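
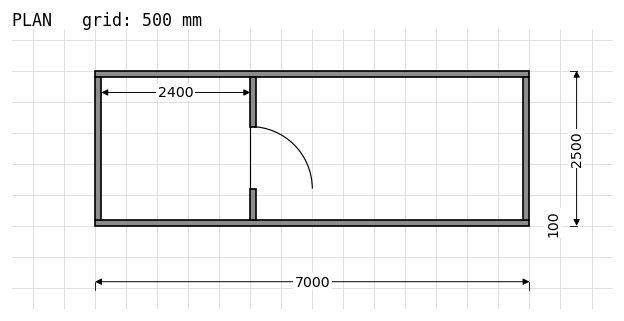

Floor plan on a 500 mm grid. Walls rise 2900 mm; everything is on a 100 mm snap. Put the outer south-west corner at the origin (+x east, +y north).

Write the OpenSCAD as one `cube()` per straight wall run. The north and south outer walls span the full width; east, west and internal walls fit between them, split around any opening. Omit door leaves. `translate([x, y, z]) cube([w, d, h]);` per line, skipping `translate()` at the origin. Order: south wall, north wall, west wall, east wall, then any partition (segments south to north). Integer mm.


cube([7000, 100, 2900]);
translate([0, 2400, 0]) cube([7000, 100, 2900]);
translate([0, 100, 0]) cube([100, 2300, 2900]);
translate([6900, 100, 0]) cube([100, 2300, 2900]);
translate([2500, 100, 0]) cube([100, 500, 2900]);
translate([2500, 1600, 0]) cube([100, 800, 2900]);


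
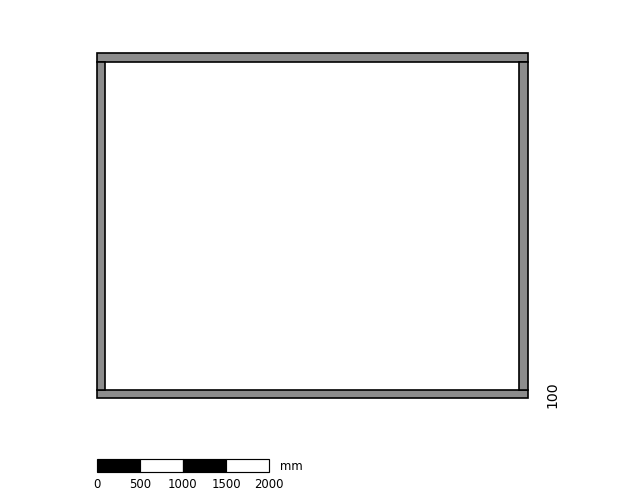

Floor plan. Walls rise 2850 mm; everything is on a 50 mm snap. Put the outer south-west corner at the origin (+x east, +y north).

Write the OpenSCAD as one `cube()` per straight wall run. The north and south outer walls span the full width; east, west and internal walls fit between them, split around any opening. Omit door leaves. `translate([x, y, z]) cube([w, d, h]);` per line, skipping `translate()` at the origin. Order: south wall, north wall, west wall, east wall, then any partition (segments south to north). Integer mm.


cube([5000, 100, 2850]);
translate([0, 3900, 0]) cube([5000, 100, 2850]);
translate([0, 100, 0]) cube([100, 3800, 2850]);
translate([4900, 100, 0]) cube([100, 3800, 2850]);


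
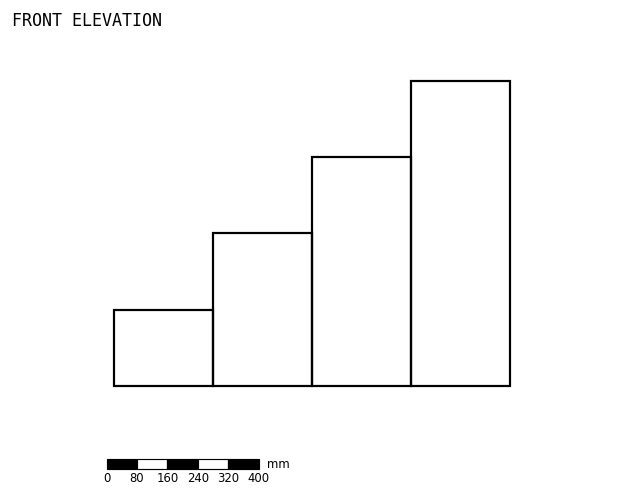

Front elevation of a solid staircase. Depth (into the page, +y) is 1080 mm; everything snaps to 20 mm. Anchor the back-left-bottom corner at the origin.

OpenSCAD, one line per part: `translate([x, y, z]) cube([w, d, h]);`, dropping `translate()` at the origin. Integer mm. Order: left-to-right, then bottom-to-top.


cube([260, 1080, 200]);
translate([260, 0, 0]) cube([260, 1080, 400]);
translate([520, 0, 0]) cube([260, 1080, 600]);
translate([780, 0, 0]) cube([260, 1080, 800]);


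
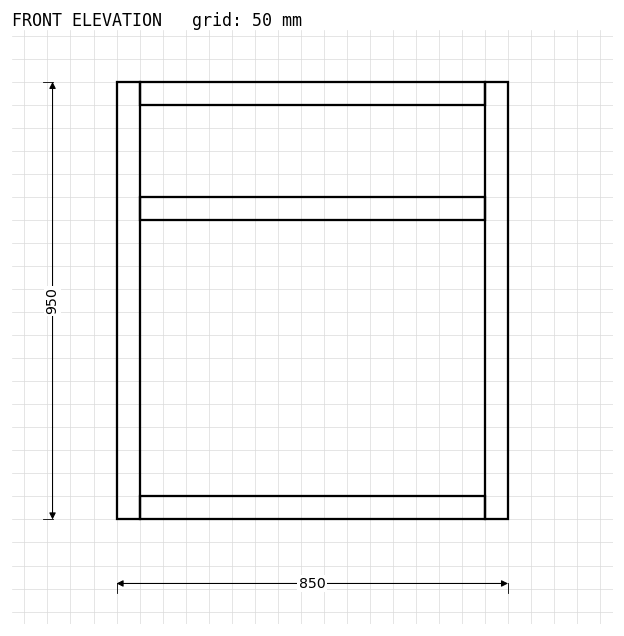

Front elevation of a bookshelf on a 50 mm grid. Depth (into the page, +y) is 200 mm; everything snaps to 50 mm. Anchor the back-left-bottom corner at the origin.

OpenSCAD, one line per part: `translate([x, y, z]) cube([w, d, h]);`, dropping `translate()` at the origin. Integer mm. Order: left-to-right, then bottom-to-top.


cube([50, 200, 950]);
translate([50, 0, 0]) cube([750, 200, 50]);
translate([50, 0, 650]) cube([750, 200, 50]);
translate([50, 0, 900]) cube([750, 200, 50]);
translate([800, 0, 0]) cube([50, 200, 950]);


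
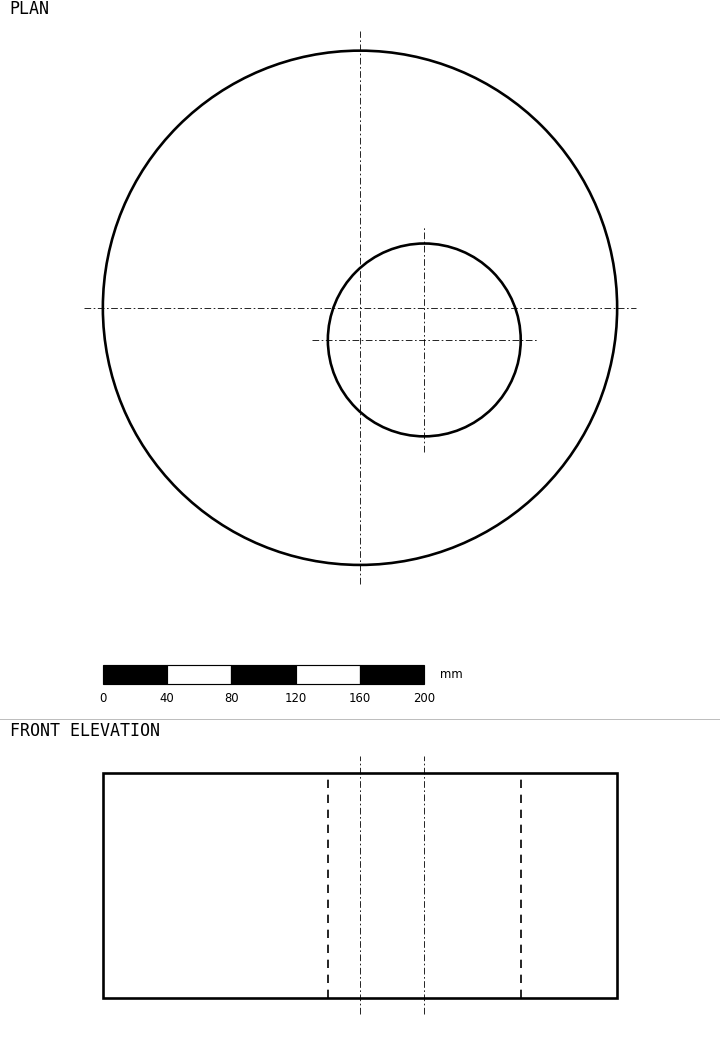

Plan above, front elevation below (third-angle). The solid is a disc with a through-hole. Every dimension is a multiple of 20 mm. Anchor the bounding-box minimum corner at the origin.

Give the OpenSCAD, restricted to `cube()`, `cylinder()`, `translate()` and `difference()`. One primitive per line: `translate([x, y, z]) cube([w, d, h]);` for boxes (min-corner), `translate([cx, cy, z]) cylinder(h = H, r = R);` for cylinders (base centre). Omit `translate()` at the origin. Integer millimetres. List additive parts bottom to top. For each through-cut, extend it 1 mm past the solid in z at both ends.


difference() {
  translate([160, 160, 0]) cylinder(h = 140, r = 160);
  translate([200, 140, -1]) cylinder(h = 142, r = 60);
}


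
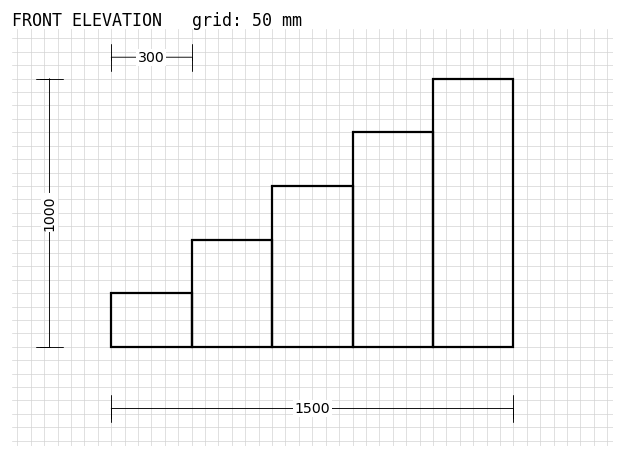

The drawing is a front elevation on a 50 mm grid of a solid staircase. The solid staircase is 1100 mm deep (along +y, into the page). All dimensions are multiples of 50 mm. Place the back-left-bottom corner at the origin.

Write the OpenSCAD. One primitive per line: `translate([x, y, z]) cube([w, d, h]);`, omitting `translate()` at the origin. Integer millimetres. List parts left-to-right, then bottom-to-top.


cube([300, 1100, 200]);
translate([300, 0, 0]) cube([300, 1100, 400]);
translate([600, 0, 0]) cube([300, 1100, 600]);
translate([900, 0, 0]) cube([300, 1100, 800]);
translate([1200, 0, 0]) cube([300, 1100, 1000]);


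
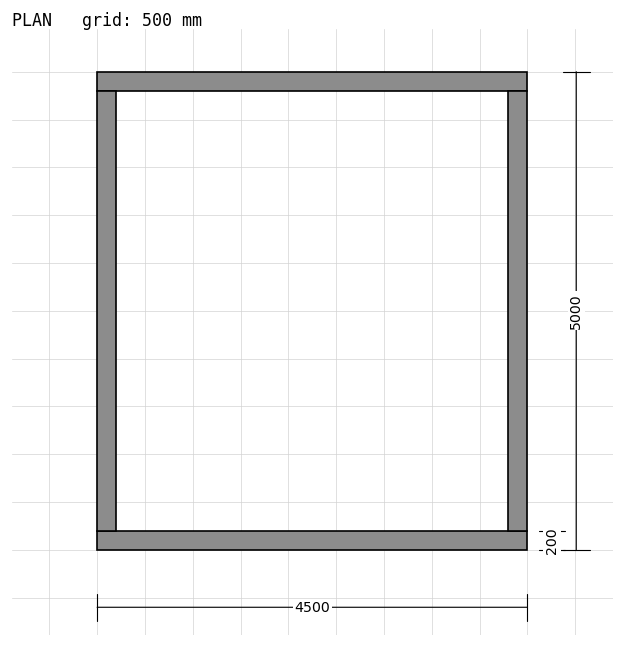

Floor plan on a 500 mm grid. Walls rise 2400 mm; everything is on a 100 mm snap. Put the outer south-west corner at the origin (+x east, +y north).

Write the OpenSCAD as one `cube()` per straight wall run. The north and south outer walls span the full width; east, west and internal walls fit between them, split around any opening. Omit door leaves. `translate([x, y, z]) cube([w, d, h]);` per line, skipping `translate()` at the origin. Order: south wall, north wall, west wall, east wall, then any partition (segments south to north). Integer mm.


cube([4500, 200, 2400]);
translate([0, 4800, 0]) cube([4500, 200, 2400]);
translate([0, 200, 0]) cube([200, 4600, 2400]);
translate([4300, 200, 0]) cube([200, 4600, 2400]);


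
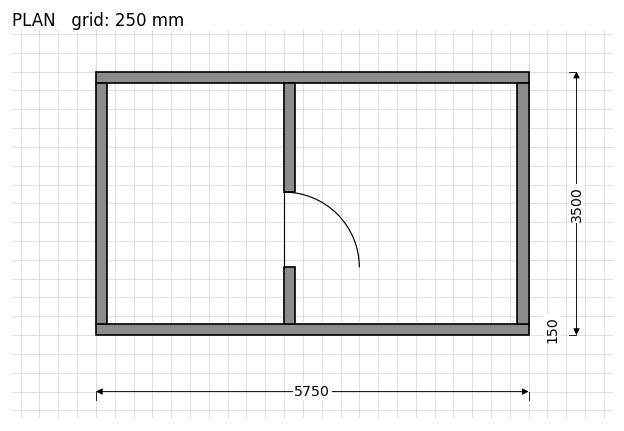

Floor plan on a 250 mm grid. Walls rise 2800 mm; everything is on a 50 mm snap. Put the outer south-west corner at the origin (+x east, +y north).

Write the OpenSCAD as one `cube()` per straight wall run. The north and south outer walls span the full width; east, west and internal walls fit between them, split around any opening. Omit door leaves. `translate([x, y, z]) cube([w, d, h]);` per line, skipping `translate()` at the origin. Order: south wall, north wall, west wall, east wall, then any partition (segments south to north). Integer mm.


cube([5750, 150, 2800]);
translate([0, 3350, 0]) cube([5750, 150, 2800]);
translate([0, 150, 0]) cube([150, 3200, 2800]);
translate([5600, 150, 0]) cube([150, 3200, 2800]);
translate([2500, 150, 0]) cube([150, 750, 2800]);
translate([2500, 1900, 0]) cube([150, 1450, 2800]);


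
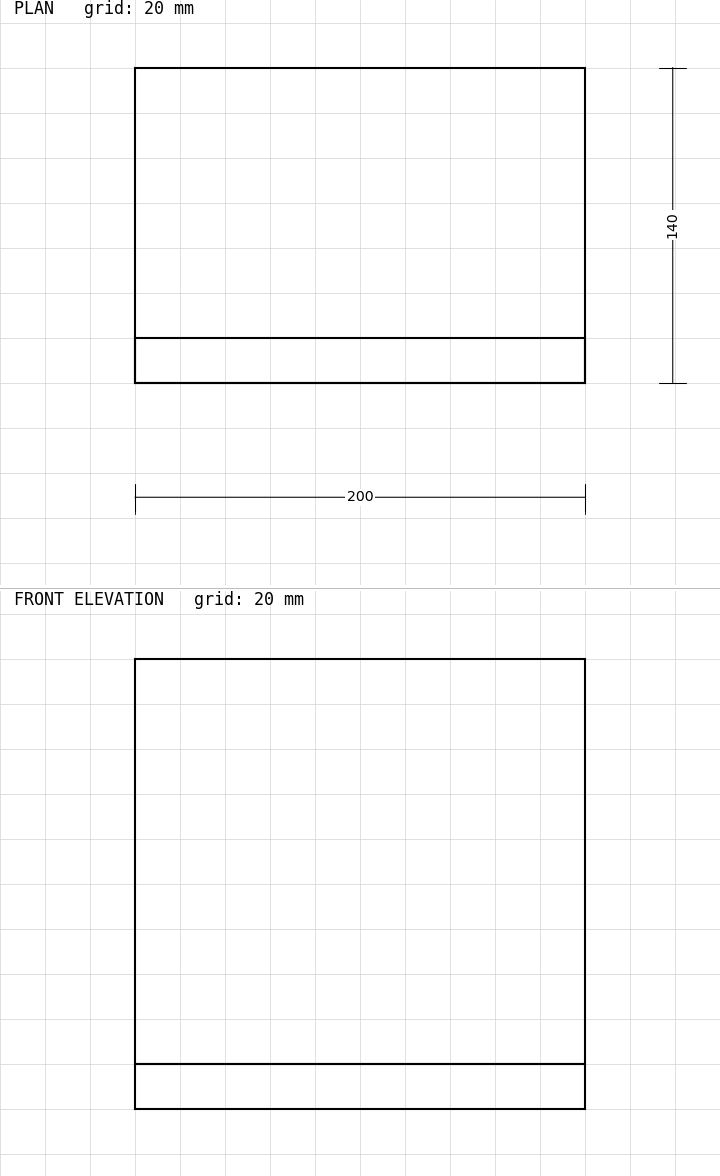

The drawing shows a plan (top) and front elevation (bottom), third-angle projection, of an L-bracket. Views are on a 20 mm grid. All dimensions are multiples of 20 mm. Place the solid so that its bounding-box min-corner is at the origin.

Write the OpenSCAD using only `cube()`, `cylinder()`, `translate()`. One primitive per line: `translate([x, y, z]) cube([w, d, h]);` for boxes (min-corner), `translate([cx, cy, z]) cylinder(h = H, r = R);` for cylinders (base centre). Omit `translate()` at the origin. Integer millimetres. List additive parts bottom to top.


cube([200, 140, 20]);
translate([0, 0, 20]) cube([200, 20, 180]);


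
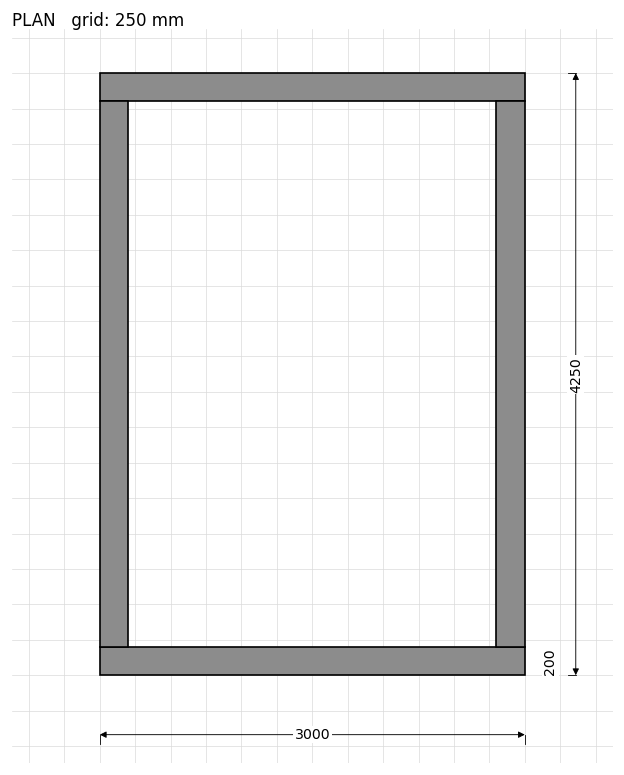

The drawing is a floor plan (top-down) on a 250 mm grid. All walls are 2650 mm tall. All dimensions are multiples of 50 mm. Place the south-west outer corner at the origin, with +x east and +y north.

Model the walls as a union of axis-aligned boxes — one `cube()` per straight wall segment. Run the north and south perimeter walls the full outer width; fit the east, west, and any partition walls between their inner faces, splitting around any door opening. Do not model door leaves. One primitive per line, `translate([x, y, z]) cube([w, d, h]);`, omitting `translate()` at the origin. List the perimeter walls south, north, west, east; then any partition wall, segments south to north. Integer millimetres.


cube([3000, 200, 2650]);
translate([0, 4050, 0]) cube([3000, 200, 2650]);
translate([0, 200, 0]) cube([200, 3850, 2650]);
translate([2800, 200, 0]) cube([200, 3850, 2650]);


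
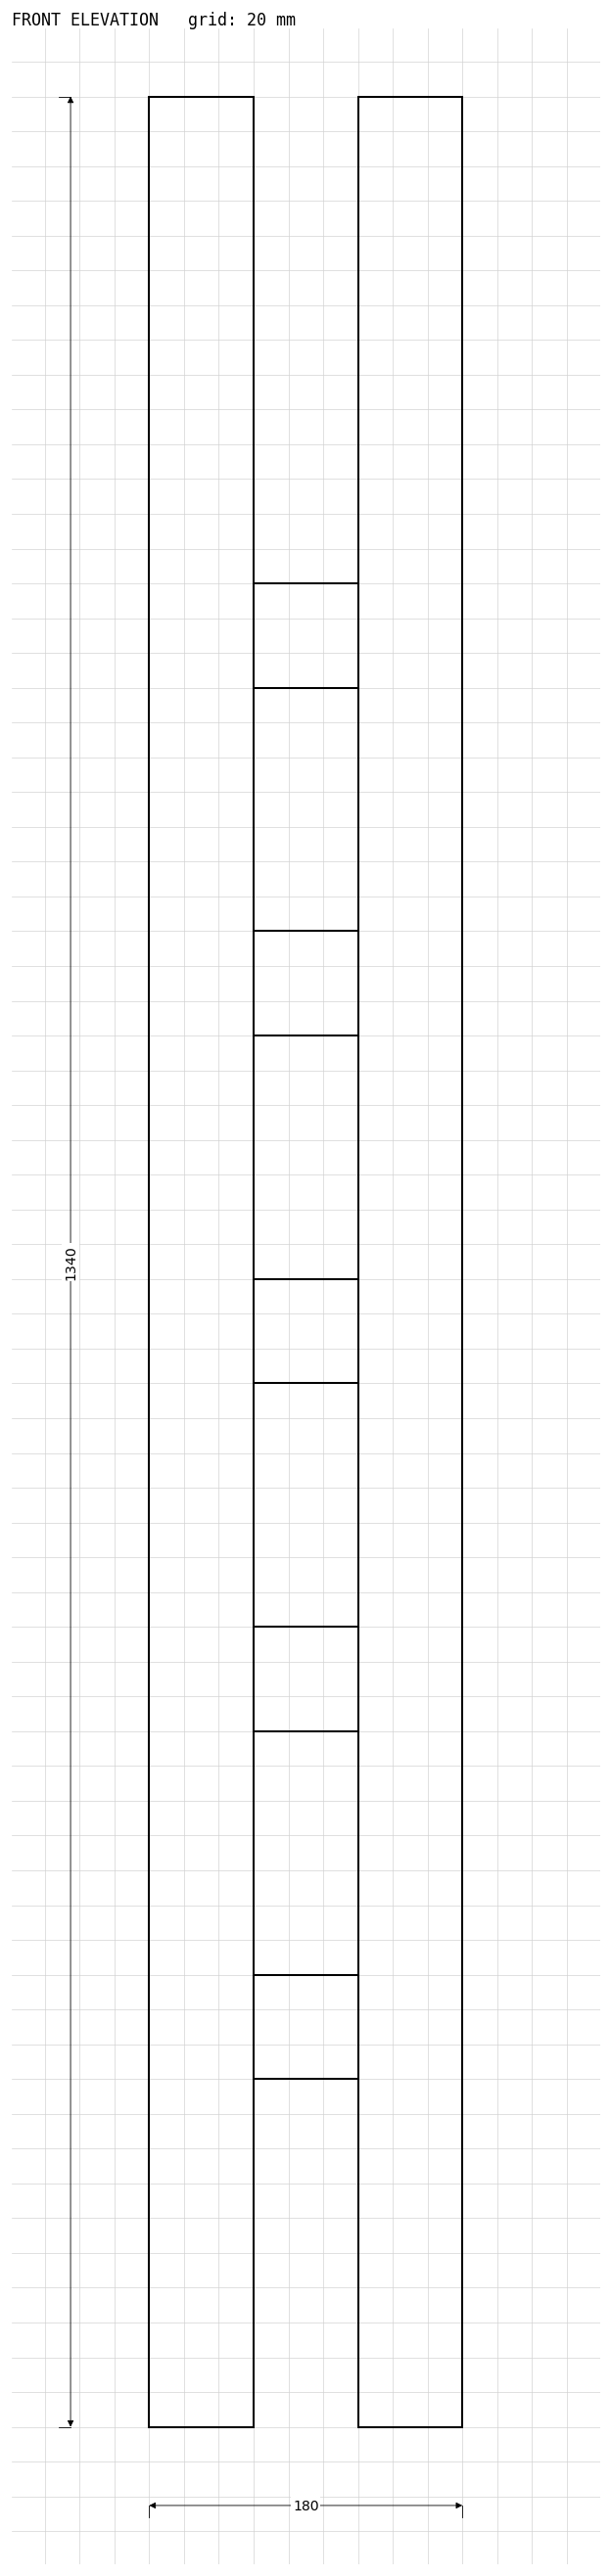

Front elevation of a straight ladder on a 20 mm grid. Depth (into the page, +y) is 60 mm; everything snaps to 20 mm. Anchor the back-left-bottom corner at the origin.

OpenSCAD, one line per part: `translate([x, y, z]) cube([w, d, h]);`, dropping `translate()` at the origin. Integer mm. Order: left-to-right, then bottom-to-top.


cube([60, 60, 1340]);
translate([60, 0, 200]) cube([60, 60, 60]);
translate([60, 0, 400]) cube([60, 60, 60]);
translate([60, 0, 600]) cube([60, 60, 60]);
translate([60, 0, 800]) cube([60, 60, 60]);
translate([60, 0, 1000]) cube([60, 60, 60]);
translate([120, 0, 0]) cube([60, 60, 1340]);


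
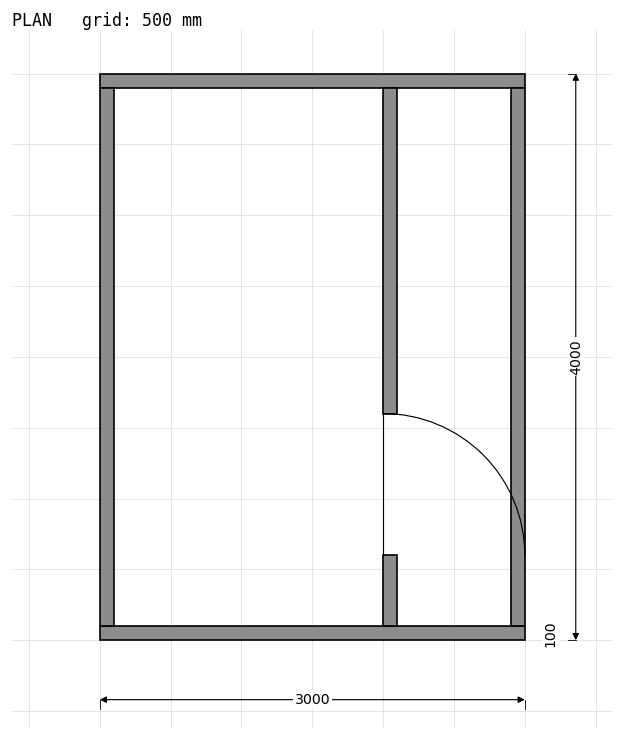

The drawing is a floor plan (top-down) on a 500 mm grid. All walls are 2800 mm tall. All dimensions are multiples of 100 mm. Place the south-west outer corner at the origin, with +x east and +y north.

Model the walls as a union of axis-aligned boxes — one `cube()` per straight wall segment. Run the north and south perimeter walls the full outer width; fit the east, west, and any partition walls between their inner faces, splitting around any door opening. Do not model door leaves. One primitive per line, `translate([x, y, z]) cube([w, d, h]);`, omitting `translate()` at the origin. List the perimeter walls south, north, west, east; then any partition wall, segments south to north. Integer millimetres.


cube([3000, 100, 2800]);
translate([0, 3900, 0]) cube([3000, 100, 2800]);
translate([0, 100, 0]) cube([100, 3800, 2800]);
translate([2900, 100, 0]) cube([100, 3800, 2800]);
translate([2000, 100, 0]) cube([100, 500, 2800]);
translate([2000, 1600, 0]) cube([100, 2300, 2800]);


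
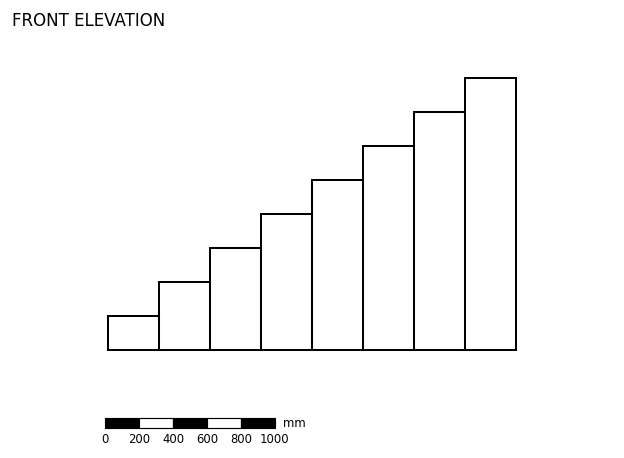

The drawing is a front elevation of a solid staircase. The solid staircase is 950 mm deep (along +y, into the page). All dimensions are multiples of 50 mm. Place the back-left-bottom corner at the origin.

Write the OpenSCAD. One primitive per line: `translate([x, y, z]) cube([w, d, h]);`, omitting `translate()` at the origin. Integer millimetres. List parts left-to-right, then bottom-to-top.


cube([300, 950, 200]);
translate([300, 0, 0]) cube([300, 950, 400]);
translate([600, 0, 0]) cube([300, 950, 600]);
translate([900, 0, 0]) cube([300, 950, 800]);
translate([1200, 0, 0]) cube([300, 950, 1000]);
translate([1500, 0, 0]) cube([300, 950, 1200]);
translate([1800, 0, 0]) cube([300, 950, 1400]);
translate([2100, 0, 0]) cube([300, 950, 1600]);


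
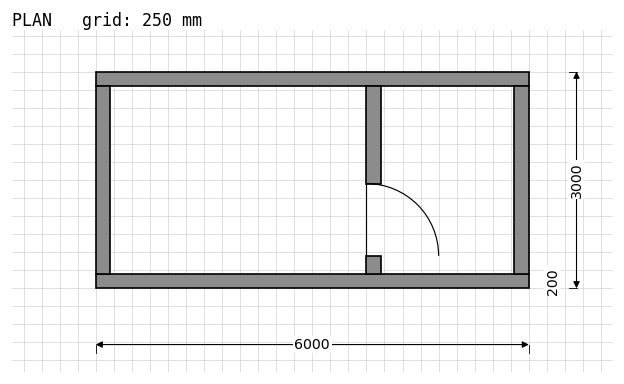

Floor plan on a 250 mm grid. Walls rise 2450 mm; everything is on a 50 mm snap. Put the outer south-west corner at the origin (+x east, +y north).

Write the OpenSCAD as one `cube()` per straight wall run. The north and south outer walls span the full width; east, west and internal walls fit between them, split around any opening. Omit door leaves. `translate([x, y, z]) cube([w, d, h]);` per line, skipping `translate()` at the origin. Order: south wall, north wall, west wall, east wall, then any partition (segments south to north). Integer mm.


cube([6000, 200, 2450]);
translate([0, 2800, 0]) cube([6000, 200, 2450]);
translate([0, 200, 0]) cube([200, 2600, 2450]);
translate([5800, 200, 0]) cube([200, 2600, 2450]);
translate([3750, 200, 0]) cube([200, 250, 2450]);
translate([3750, 1450, 0]) cube([200, 1350, 2450]);


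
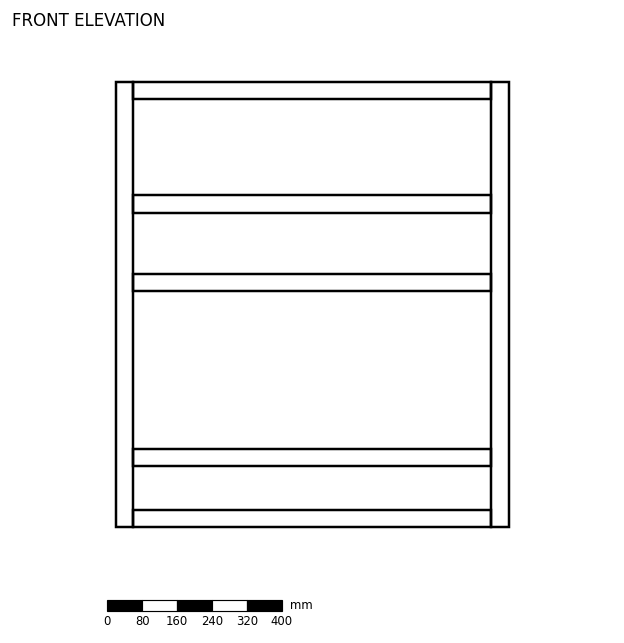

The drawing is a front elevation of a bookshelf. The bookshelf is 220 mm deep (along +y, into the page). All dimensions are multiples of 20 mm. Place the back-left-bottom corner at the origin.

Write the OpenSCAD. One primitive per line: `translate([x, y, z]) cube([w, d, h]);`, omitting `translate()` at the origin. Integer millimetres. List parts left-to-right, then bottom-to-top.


cube([40, 220, 1020]);
translate([40, 0, 0]) cube([820, 220, 40]);
translate([40, 0, 140]) cube([820, 220, 40]);
translate([40, 0, 540]) cube([820, 220, 40]);
translate([40, 0, 720]) cube([820, 220, 40]);
translate([40, 0, 980]) cube([820, 220, 40]);
translate([860, 0, 0]) cube([40, 220, 1020]);


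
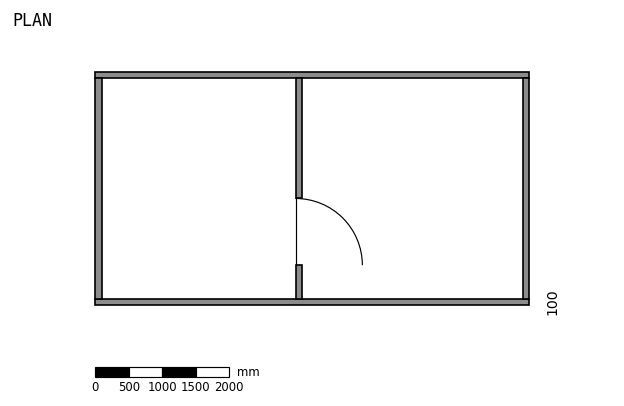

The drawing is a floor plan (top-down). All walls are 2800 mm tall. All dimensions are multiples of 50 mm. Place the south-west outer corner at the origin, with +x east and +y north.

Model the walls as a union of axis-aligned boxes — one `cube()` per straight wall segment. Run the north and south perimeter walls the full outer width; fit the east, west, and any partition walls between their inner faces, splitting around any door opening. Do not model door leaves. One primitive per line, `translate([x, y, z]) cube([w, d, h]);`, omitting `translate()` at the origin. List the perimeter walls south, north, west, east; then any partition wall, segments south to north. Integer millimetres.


cube([6500, 100, 2800]);
translate([0, 3400, 0]) cube([6500, 100, 2800]);
translate([0, 100, 0]) cube([100, 3300, 2800]);
translate([6400, 100, 0]) cube([100, 3300, 2800]);
translate([3000, 100, 0]) cube([100, 500, 2800]);
translate([3000, 1600, 0]) cube([100, 1800, 2800]);


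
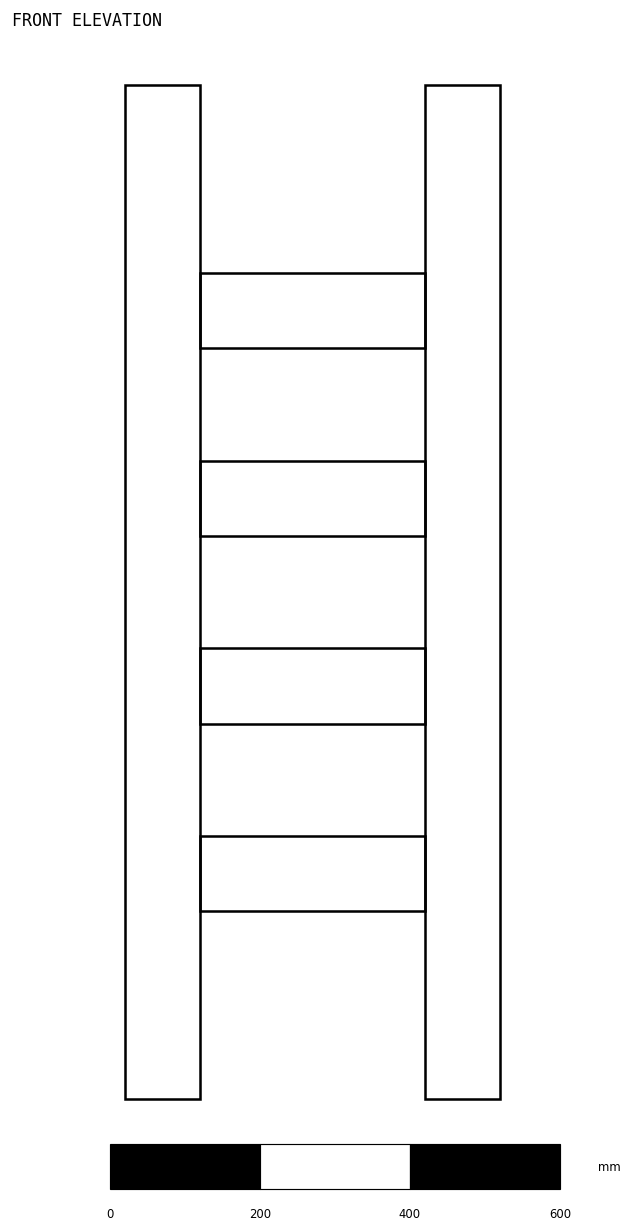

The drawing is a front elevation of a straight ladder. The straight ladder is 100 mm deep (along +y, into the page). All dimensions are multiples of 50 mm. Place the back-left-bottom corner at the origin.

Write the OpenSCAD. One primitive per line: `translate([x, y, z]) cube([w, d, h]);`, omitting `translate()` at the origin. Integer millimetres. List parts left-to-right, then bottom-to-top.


cube([100, 100, 1350]);
translate([100, 0, 250]) cube([300, 100, 100]);
translate([100, 0, 500]) cube([300, 100, 100]);
translate([100, 0, 750]) cube([300, 100, 100]);
translate([100, 0, 1000]) cube([300, 100, 100]);
translate([400, 0, 0]) cube([100, 100, 1350]);


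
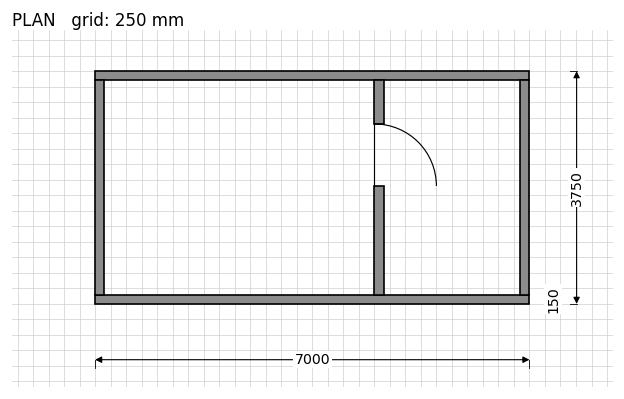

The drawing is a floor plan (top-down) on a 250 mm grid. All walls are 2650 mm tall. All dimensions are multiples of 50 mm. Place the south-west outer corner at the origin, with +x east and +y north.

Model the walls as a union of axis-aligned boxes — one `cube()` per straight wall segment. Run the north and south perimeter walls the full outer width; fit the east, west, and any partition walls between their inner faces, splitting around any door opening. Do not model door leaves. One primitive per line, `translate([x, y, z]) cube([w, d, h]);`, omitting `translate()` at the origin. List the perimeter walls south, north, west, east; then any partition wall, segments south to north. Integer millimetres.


cube([7000, 150, 2650]);
translate([0, 3600, 0]) cube([7000, 150, 2650]);
translate([0, 150, 0]) cube([150, 3450, 2650]);
translate([6850, 150, 0]) cube([150, 3450, 2650]);
translate([4500, 150, 0]) cube([150, 1750, 2650]);
translate([4500, 2900, 0]) cube([150, 700, 2650]);


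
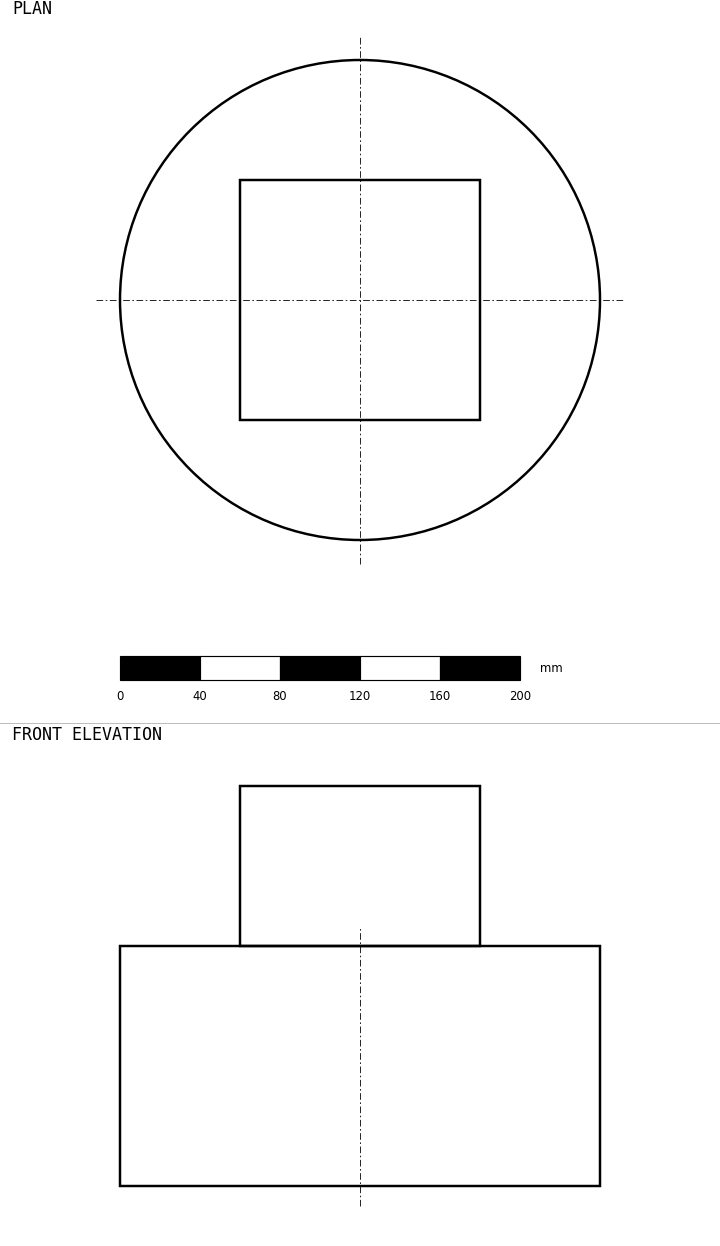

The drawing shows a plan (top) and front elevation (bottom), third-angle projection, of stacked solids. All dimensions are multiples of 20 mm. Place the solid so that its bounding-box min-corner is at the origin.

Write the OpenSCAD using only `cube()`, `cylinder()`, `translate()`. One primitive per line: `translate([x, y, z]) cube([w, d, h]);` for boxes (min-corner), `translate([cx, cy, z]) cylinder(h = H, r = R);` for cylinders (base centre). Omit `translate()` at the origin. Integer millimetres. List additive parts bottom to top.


translate([120, 120, 0]) cylinder(h = 120, r = 120);
translate([60, 60, 120]) cube([120, 120, 80]);


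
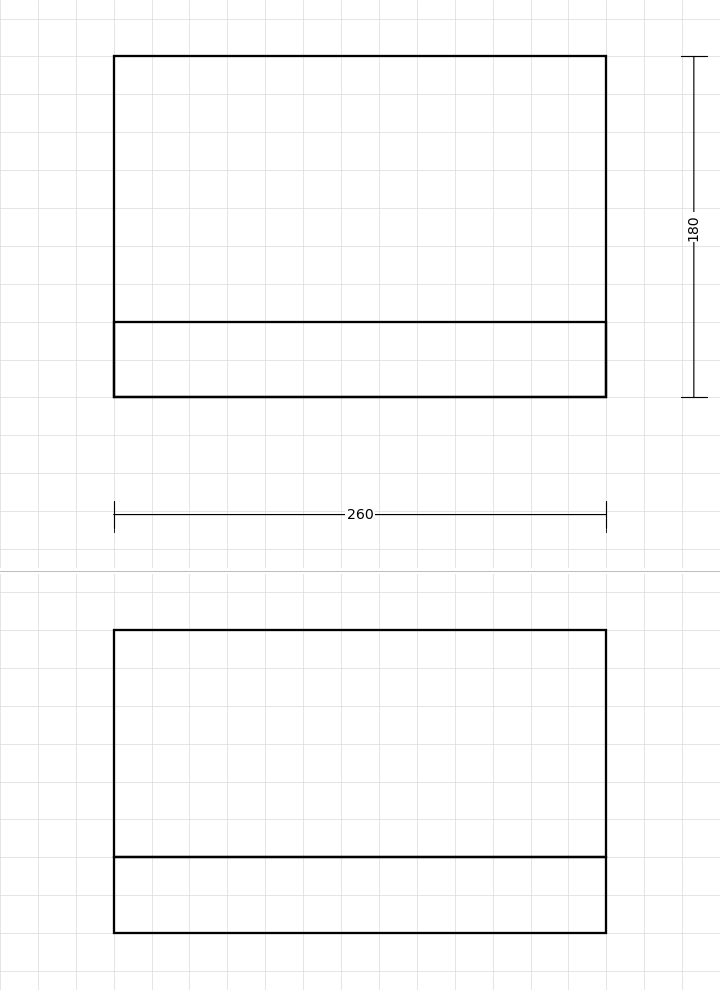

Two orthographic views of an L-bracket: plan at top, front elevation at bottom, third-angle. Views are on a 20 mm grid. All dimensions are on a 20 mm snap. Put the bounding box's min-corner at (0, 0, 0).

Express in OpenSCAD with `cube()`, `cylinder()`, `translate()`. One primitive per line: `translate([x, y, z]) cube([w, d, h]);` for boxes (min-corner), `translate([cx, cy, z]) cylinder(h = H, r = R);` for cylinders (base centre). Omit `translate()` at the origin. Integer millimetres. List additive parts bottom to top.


cube([260, 180, 40]);
translate([0, 0, 40]) cube([260, 40, 120]);


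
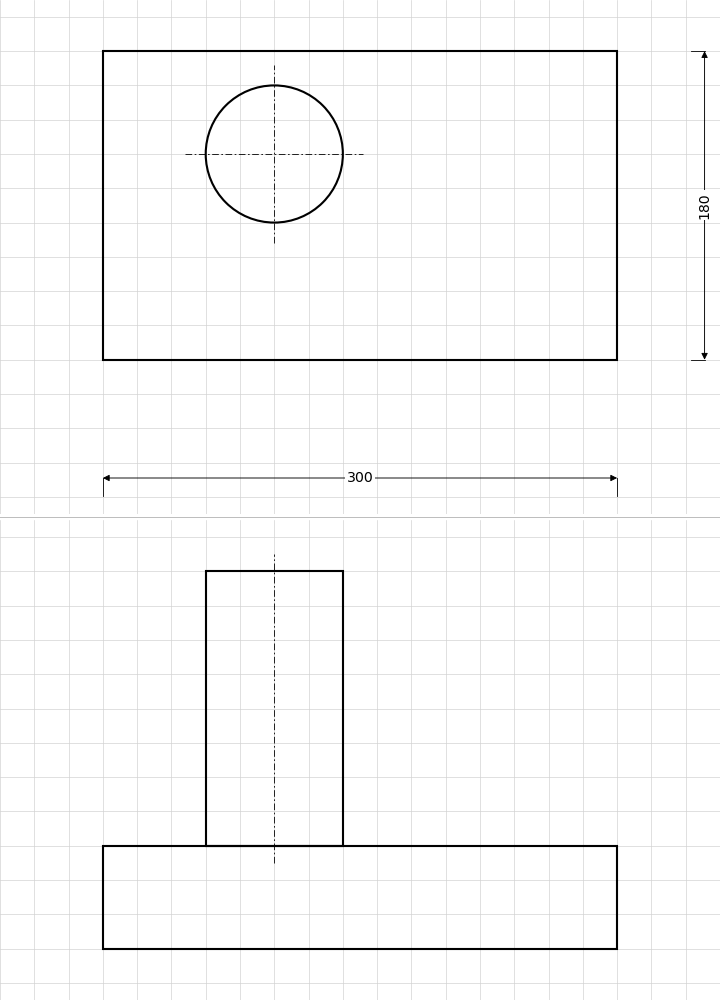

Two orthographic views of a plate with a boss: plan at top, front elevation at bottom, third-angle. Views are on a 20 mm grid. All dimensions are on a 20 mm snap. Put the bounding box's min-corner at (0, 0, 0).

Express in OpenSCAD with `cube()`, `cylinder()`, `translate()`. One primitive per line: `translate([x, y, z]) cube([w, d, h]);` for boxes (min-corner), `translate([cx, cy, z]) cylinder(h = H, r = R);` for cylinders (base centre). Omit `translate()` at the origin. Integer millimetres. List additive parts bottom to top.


cube([300, 180, 60]);
translate([100, 120, 60]) cylinder(h = 160, r = 40);


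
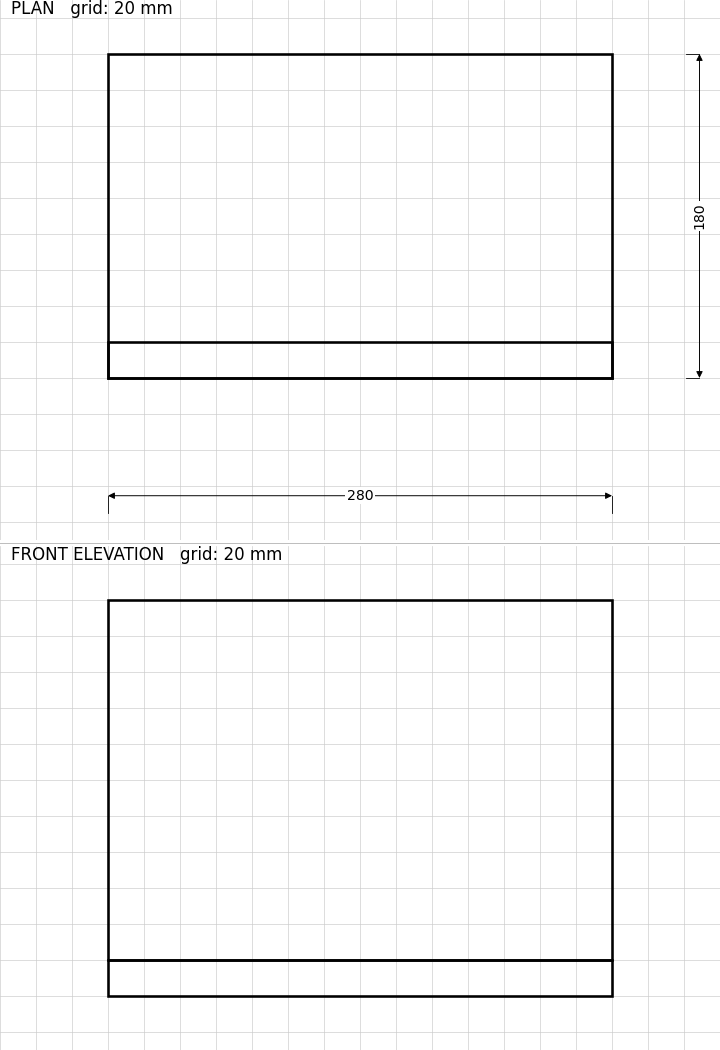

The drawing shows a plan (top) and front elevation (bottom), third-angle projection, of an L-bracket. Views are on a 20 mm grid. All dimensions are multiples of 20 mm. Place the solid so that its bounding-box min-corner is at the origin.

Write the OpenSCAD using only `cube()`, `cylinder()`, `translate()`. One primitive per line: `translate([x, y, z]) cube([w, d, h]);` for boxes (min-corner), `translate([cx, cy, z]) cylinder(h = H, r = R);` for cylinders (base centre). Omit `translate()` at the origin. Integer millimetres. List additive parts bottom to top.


cube([280, 180, 20]);
translate([0, 0, 20]) cube([280, 20, 200]);


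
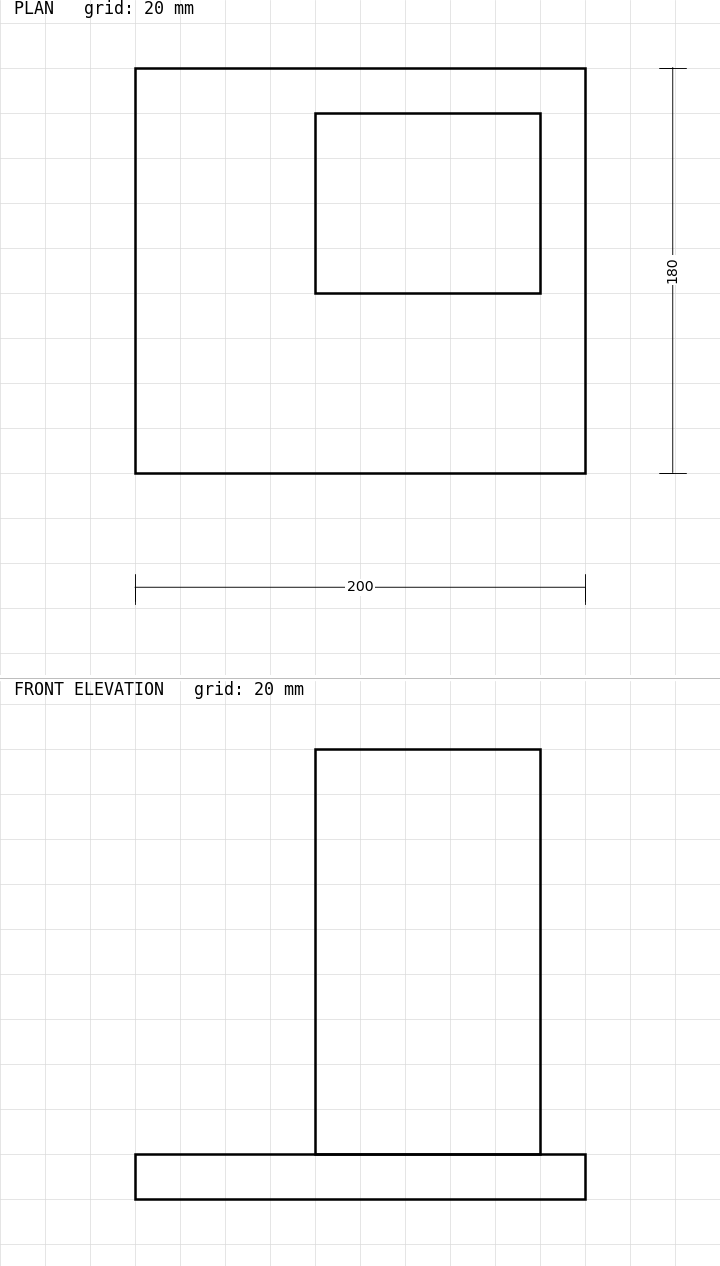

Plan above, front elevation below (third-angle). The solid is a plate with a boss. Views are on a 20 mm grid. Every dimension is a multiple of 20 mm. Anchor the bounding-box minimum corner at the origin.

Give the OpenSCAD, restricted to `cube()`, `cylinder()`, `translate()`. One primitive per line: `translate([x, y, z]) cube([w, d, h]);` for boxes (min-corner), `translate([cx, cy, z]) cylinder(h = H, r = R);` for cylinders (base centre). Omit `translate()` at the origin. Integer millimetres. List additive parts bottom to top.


cube([200, 180, 20]);
translate([80, 80, 20]) cube([100, 80, 180]);


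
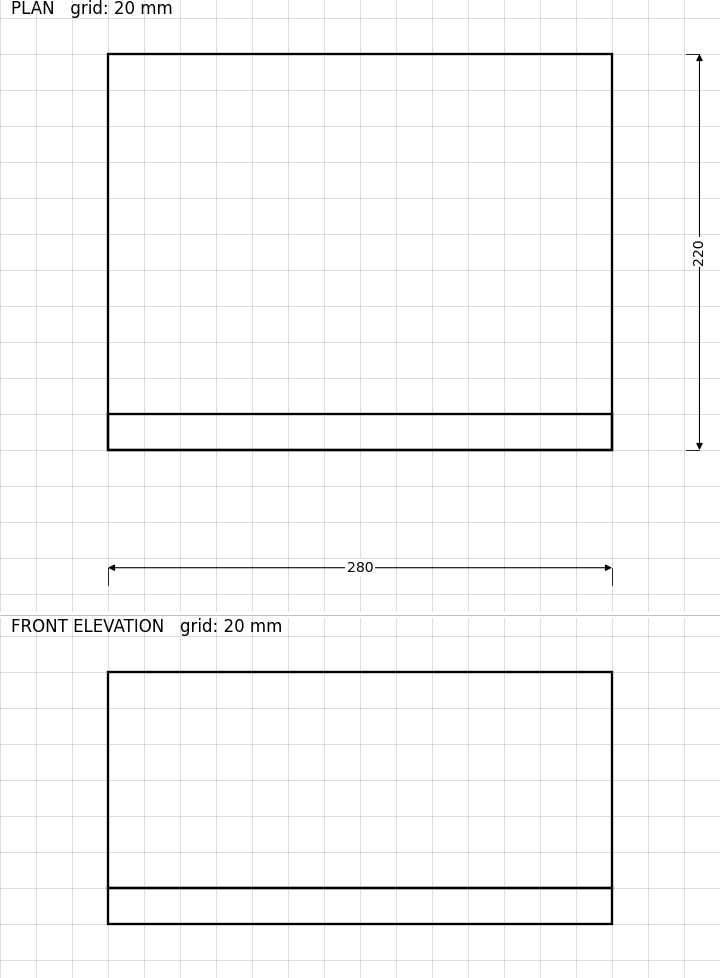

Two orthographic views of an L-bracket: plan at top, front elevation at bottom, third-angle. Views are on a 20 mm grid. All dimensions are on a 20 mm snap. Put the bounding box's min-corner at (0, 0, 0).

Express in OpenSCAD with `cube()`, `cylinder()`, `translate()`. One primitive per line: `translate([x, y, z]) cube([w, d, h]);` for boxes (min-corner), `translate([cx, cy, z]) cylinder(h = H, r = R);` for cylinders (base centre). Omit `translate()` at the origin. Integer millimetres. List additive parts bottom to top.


cube([280, 220, 20]);
translate([0, 0, 20]) cube([280, 20, 120]);


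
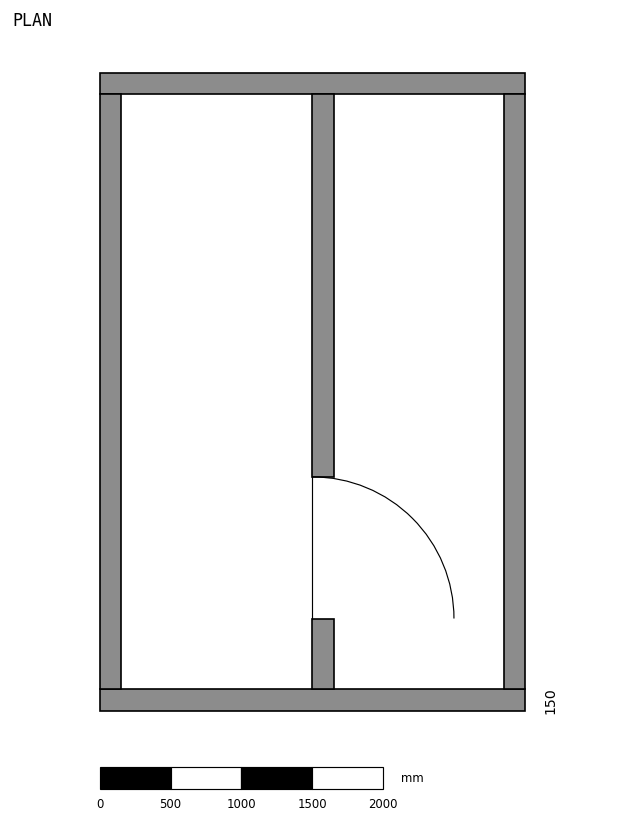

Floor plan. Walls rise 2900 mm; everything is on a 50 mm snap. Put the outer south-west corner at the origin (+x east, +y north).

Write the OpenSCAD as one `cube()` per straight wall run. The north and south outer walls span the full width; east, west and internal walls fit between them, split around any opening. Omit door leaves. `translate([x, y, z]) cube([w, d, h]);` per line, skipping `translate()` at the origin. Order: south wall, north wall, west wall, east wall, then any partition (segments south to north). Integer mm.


cube([3000, 150, 2900]);
translate([0, 4350, 0]) cube([3000, 150, 2900]);
translate([0, 150, 0]) cube([150, 4200, 2900]);
translate([2850, 150, 0]) cube([150, 4200, 2900]);
translate([1500, 150, 0]) cube([150, 500, 2900]);
translate([1500, 1650, 0]) cube([150, 2700, 2900]);


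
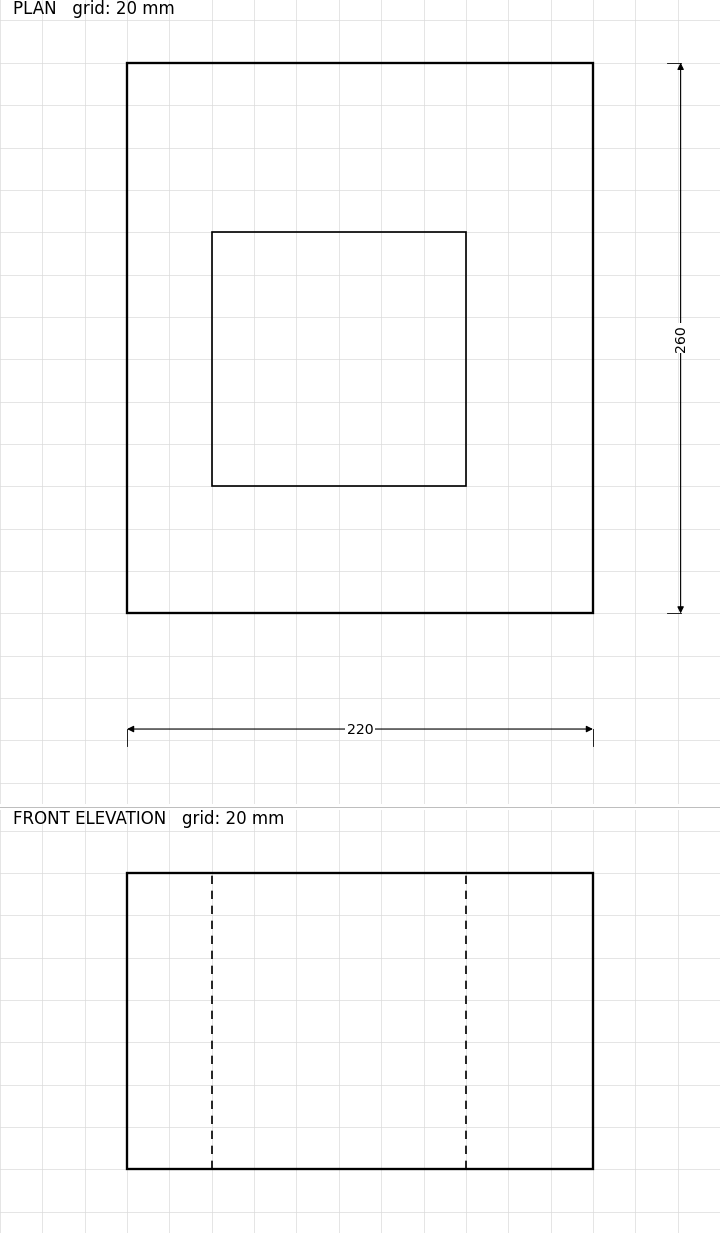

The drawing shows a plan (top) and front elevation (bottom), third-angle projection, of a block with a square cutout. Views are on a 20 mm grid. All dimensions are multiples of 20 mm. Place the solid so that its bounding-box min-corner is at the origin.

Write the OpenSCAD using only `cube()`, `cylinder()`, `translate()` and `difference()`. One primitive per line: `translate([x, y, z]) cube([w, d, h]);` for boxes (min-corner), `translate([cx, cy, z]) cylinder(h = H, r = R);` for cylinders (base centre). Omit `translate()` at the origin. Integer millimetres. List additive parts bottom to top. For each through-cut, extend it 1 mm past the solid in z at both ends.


difference() {
  cube([220, 260, 140]);
  translate([40, 60, -1]) cube([120, 120, 142]);
}


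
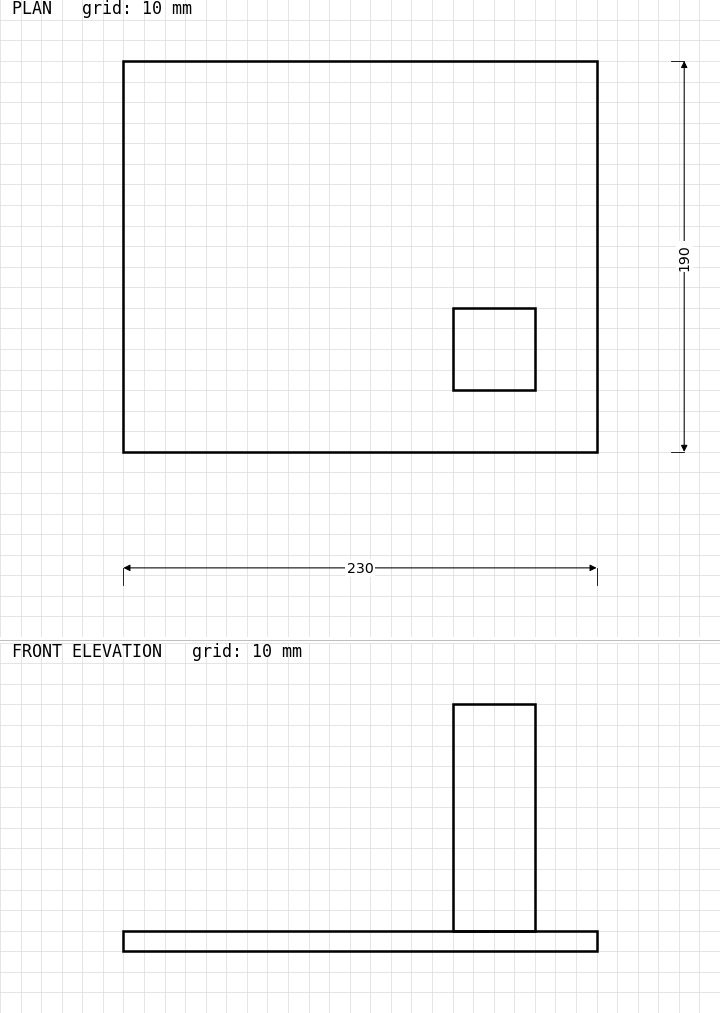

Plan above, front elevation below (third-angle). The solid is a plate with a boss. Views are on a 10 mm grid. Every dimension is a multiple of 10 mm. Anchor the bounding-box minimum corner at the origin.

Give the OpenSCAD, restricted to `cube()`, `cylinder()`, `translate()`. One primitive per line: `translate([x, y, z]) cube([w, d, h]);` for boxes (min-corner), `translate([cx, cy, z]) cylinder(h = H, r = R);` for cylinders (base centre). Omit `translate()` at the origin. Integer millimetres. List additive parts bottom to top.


cube([230, 190, 10]);
translate([160, 30, 10]) cube([40, 40, 110]);


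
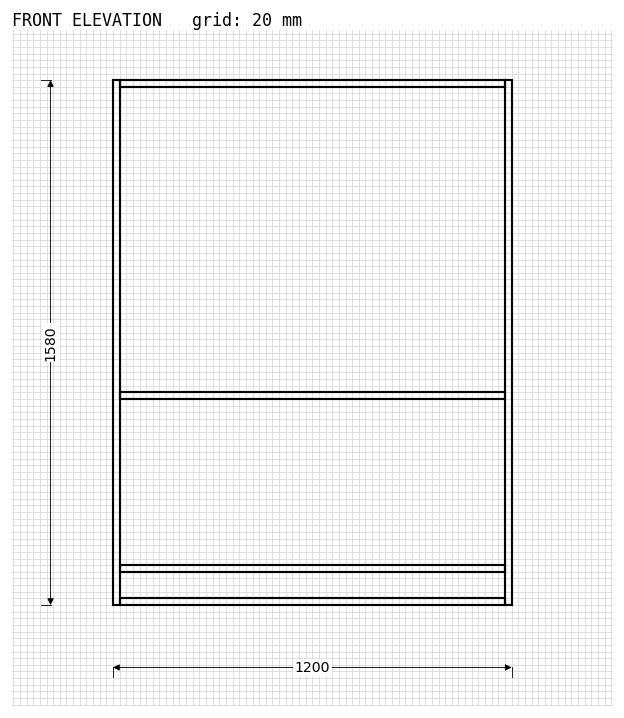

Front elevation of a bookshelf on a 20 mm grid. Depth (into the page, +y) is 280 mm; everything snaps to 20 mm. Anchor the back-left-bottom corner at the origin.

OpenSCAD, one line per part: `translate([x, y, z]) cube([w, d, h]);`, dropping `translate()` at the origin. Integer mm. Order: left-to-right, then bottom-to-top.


cube([20, 280, 1580]);
translate([20, 0, 0]) cube([1160, 280, 20]);
translate([20, 0, 100]) cube([1160, 280, 20]);
translate([20, 0, 620]) cube([1160, 280, 20]);
translate([20, 0, 1560]) cube([1160, 280, 20]);
translate([1180, 0, 0]) cube([20, 280, 1580]);


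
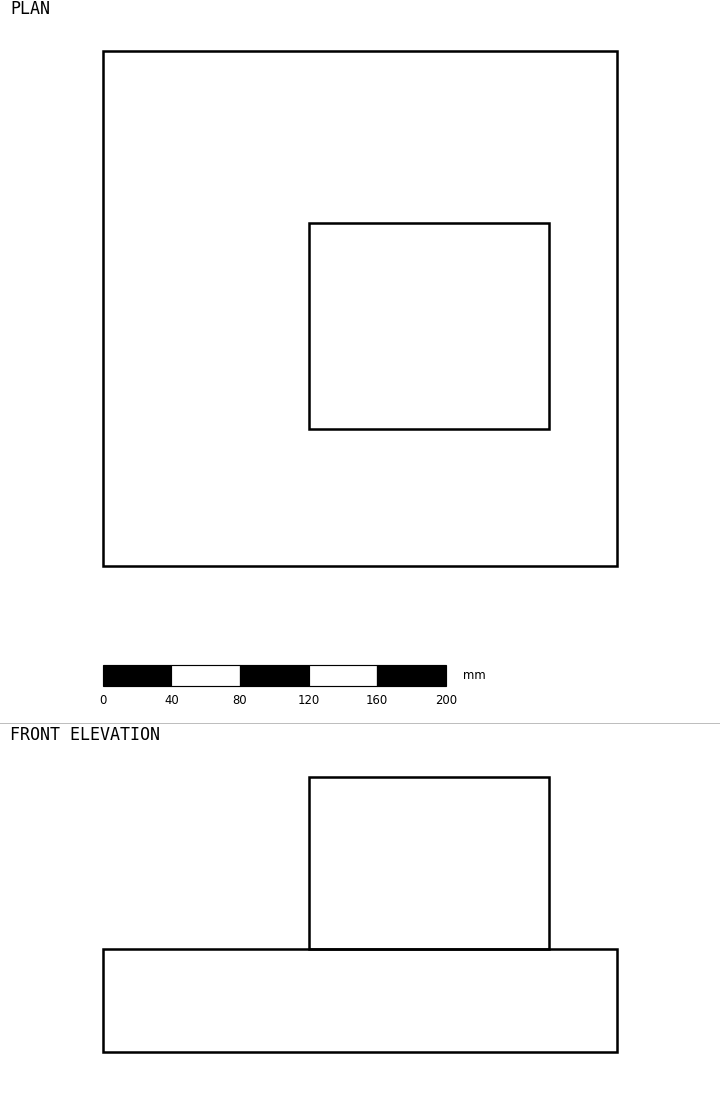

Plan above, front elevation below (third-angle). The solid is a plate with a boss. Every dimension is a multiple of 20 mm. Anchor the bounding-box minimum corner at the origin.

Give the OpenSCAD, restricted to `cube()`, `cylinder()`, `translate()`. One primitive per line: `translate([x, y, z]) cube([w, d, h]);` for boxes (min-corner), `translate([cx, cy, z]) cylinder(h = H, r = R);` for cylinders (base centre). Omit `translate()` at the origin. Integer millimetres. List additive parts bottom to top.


cube([300, 300, 60]);
translate([120, 80, 60]) cube([140, 120, 100]);


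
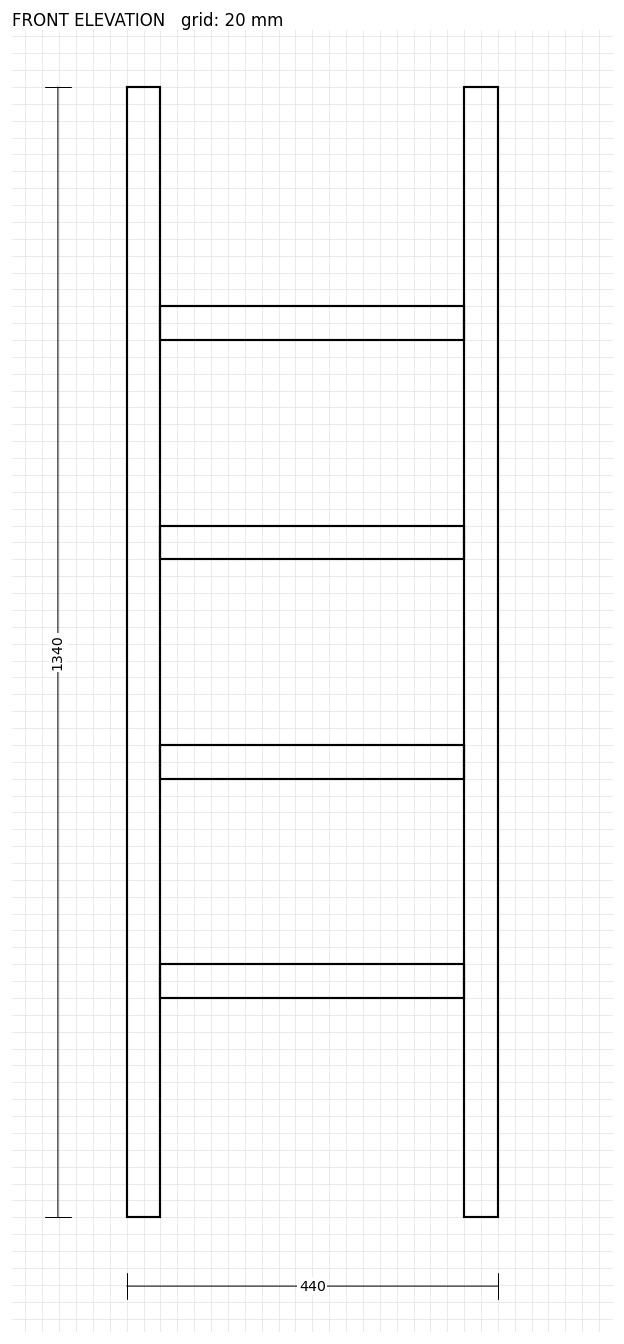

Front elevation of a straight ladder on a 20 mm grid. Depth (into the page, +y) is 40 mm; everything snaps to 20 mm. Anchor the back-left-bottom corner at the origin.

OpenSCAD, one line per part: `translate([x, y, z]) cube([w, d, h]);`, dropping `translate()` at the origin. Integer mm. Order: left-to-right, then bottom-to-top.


cube([40, 40, 1340]);
translate([40, 0, 260]) cube([360, 40, 40]);
translate([40, 0, 520]) cube([360, 40, 40]);
translate([40, 0, 780]) cube([360, 40, 40]);
translate([40, 0, 1040]) cube([360, 40, 40]);
translate([400, 0, 0]) cube([40, 40, 1340]);


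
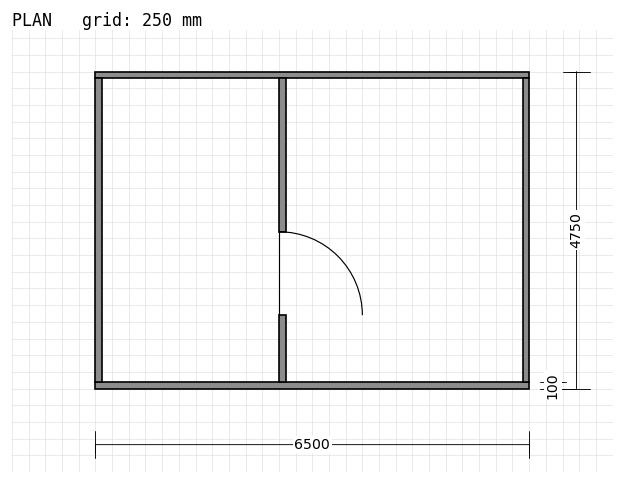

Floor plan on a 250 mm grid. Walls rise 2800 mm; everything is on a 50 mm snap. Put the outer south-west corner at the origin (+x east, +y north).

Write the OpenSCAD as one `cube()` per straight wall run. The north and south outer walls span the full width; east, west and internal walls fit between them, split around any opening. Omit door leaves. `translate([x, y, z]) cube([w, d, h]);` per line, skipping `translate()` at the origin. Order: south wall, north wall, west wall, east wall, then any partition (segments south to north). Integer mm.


cube([6500, 100, 2800]);
translate([0, 4650, 0]) cube([6500, 100, 2800]);
translate([0, 100, 0]) cube([100, 4550, 2800]);
translate([6400, 100, 0]) cube([100, 4550, 2800]);
translate([2750, 100, 0]) cube([100, 1000, 2800]);
translate([2750, 2350, 0]) cube([100, 2300, 2800]);


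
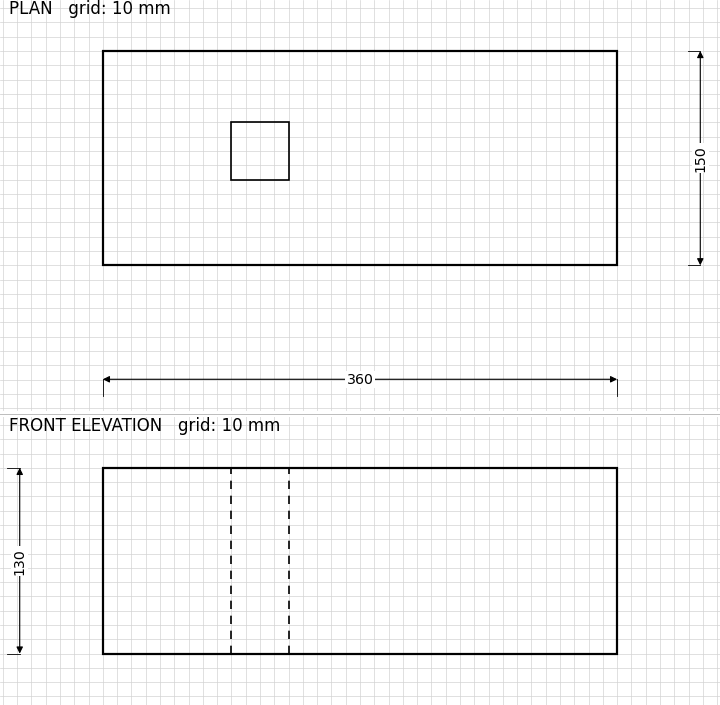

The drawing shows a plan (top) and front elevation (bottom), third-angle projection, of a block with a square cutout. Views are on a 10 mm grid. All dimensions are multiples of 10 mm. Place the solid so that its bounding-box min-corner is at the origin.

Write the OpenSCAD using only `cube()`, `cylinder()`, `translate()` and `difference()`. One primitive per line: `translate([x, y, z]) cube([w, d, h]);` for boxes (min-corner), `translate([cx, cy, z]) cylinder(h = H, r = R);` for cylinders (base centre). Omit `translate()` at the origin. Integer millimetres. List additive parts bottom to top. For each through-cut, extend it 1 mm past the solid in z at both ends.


difference() {
  cube([360, 150, 130]);
  translate([90, 60, -1]) cube([40, 40, 132]);
}


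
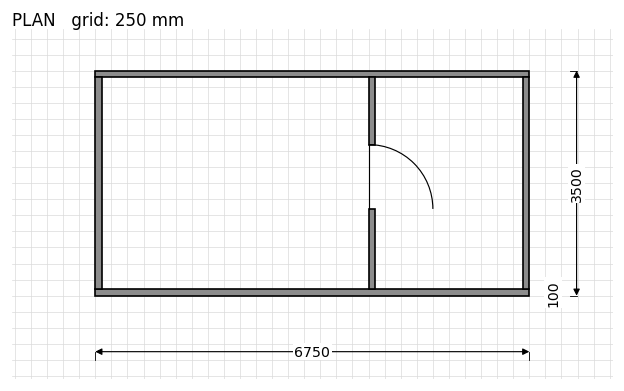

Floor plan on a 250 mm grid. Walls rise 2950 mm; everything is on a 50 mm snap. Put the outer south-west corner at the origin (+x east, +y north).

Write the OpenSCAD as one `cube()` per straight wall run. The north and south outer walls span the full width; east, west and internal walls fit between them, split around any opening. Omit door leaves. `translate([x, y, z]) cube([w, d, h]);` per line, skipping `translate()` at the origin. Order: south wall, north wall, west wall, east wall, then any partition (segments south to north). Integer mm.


cube([6750, 100, 2950]);
translate([0, 3400, 0]) cube([6750, 100, 2950]);
translate([0, 100, 0]) cube([100, 3300, 2950]);
translate([6650, 100, 0]) cube([100, 3300, 2950]);
translate([4250, 100, 0]) cube([100, 1250, 2950]);
translate([4250, 2350, 0]) cube([100, 1050, 2950]);


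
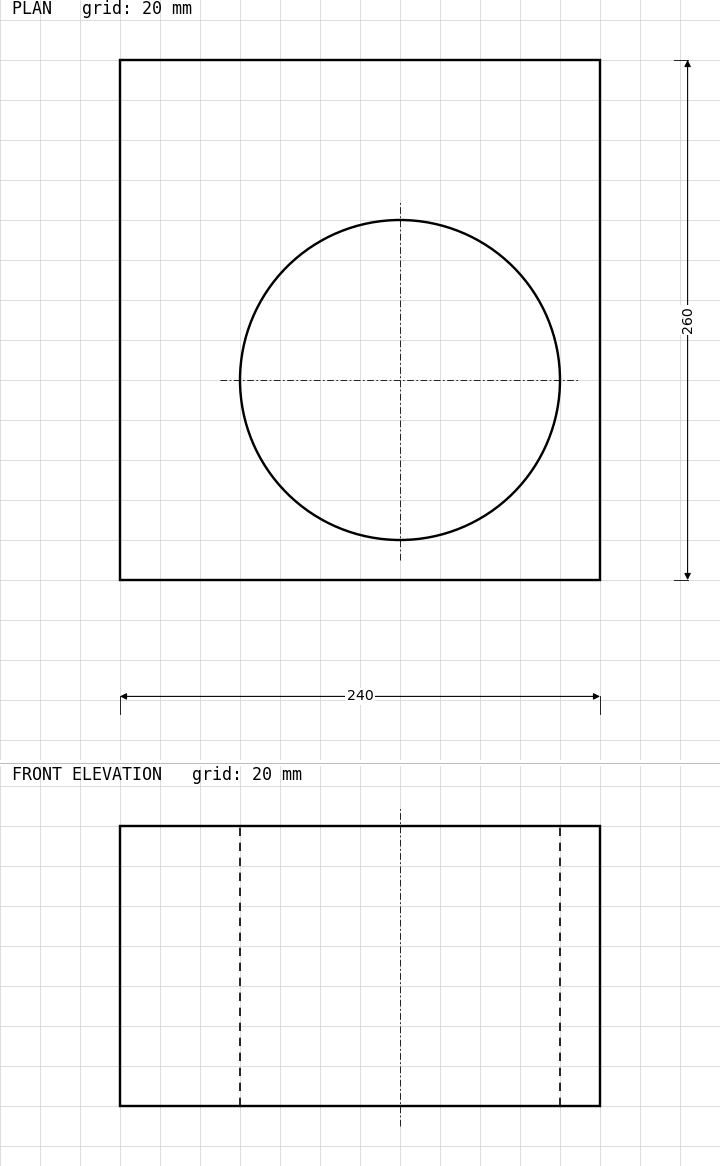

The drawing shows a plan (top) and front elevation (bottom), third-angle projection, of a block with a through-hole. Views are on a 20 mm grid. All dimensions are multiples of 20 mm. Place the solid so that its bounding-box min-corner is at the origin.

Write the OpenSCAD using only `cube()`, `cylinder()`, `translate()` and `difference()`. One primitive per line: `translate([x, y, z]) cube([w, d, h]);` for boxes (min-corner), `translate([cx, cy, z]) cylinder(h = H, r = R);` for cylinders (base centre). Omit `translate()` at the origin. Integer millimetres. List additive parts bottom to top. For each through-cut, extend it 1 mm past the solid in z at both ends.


difference() {
  cube([240, 260, 140]);
  translate([140, 100, -1]) cylinder(h = 142, r = 80);
}


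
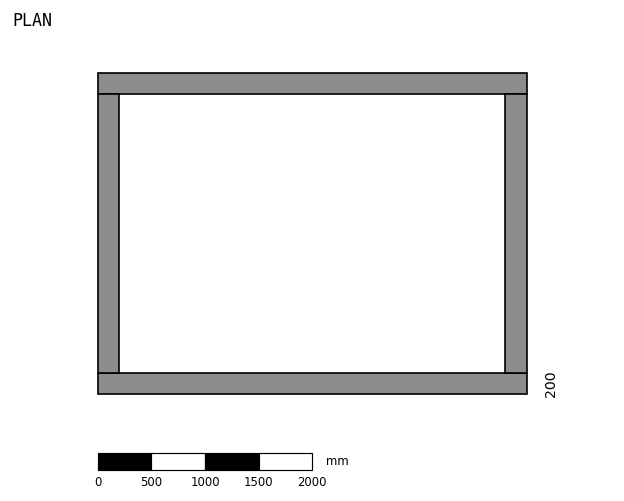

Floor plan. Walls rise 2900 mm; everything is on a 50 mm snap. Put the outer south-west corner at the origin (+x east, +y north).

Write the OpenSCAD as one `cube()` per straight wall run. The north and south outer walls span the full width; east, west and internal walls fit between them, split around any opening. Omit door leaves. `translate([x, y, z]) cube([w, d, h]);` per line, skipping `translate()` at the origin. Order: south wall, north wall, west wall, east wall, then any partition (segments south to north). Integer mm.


cube([4000, 200, 2900]);
translate([0, 2800, 0]) cube([4000, 200, 2900]);
translate([0, 200, 0]) cube([200, 2600, 2900]);
translate([3800, 200, 0]) cube([200, 2600, 2900]);


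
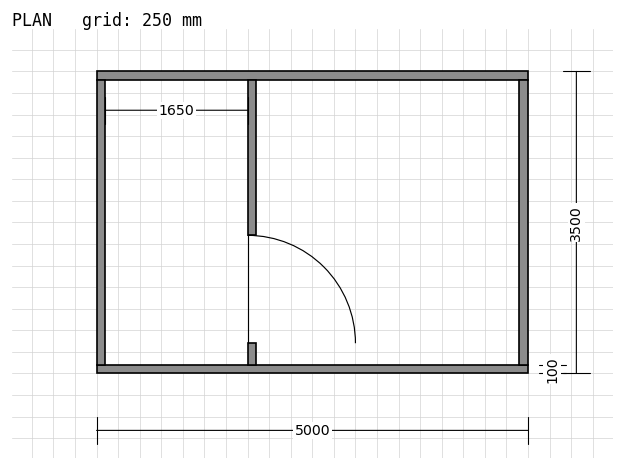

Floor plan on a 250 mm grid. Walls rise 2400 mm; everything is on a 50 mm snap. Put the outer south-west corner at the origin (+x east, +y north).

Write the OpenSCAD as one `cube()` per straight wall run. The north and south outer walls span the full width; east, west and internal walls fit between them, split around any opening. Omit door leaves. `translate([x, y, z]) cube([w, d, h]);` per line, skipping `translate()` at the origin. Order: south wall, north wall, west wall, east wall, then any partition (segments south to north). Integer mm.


cube([5000, 100, 2400]);
translate([0, 3400, 0]) cube([5000, 100, 2400]);
translate([0, 100, 0]) cube([100, 3300, 2400]);
translate([4900, 100, 0]) cube([100, 3300, 2400]);
translate([1750, 100, 0]) cube([100, 250, 2400]);
translate([1750, 1600, 0]) cube([100, 1800, 2400]);


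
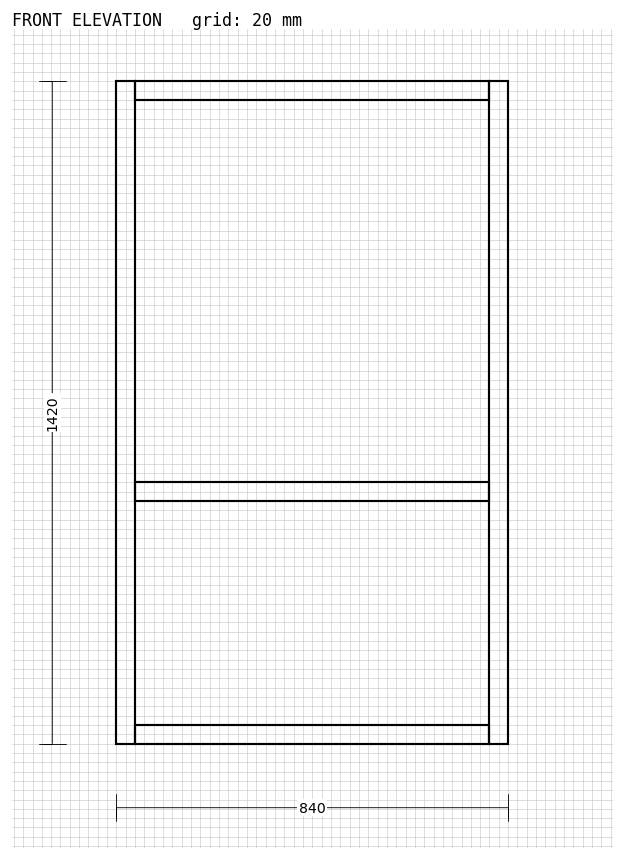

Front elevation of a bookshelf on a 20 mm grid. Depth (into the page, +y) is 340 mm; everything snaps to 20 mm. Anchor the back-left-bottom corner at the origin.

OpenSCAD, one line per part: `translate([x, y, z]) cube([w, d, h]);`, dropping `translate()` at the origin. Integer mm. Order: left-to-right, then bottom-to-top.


cube([40, 340, 1420]);
translate([40, 0, 0]) cube([760, 340, 40]);
translate([40, 0, 520]) cube([760, 340, 40]);
translate([40, 0, 1380]) cube([760, 340, 40]);
translate([800, 0, 0]) cube([40, 340, 1420]);


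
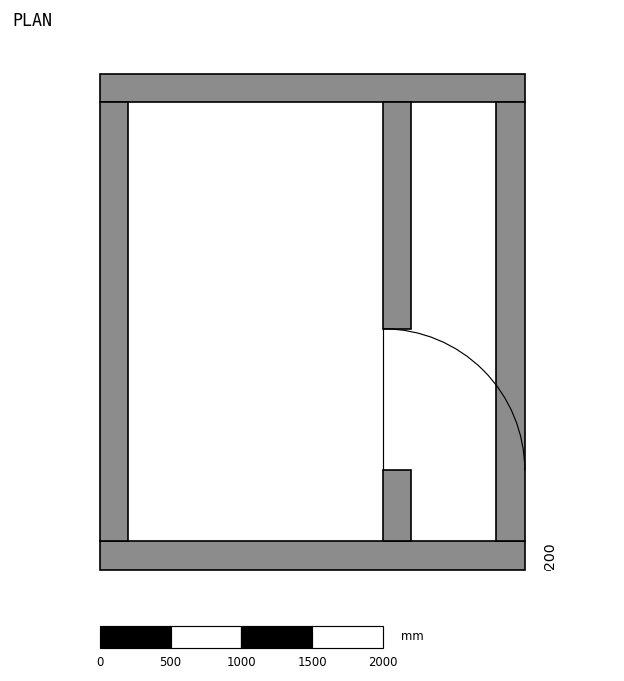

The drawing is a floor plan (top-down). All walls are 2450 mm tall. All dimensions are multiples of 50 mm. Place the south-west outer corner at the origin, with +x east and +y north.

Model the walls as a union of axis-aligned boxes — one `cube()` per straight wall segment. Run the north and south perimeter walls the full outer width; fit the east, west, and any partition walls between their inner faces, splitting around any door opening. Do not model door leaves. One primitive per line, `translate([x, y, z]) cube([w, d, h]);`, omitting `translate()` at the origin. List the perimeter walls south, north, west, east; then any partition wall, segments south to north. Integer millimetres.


cube([3000, 200, 2450]);
translate([0, 3300, 0]) cube([3000, 200, 2450]);
translate([0, 200, 0]) cube([200, 3100, 2450]);
translate([2800, 200, 0]) cube([200, 3100, 2450]);
translate([2000, 200, 0]) cube([200, 500, 2450]);
translate([2000, 1700, 0]) cube([200, 1600, 2450]);


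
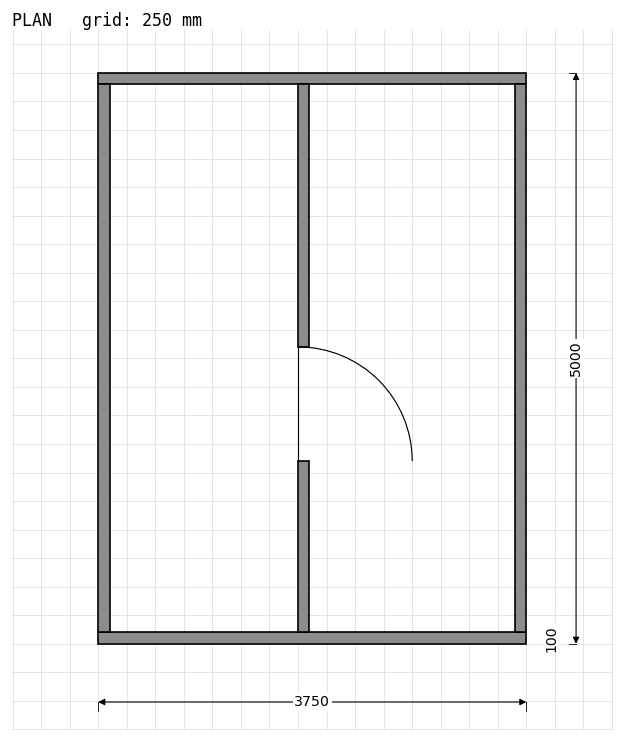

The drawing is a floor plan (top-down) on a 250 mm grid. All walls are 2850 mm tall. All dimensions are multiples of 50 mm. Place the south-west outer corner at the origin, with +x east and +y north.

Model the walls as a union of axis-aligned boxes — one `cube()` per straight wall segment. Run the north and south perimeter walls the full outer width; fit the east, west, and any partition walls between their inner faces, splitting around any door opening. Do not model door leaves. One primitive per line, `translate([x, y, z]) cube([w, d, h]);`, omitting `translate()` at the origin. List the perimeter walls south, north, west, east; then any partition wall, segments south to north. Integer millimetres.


cube([3750, 100, 2850]);
translate([0, 4900, 0]) cube([3750, 100, 2850]);
translate([0, 100, 0]) cube([100, 4800, 2850]);
translate([3650, 100, 0]) cube([100, 4800, 2850]);
translate([1750, 100, 0]) cube([100, 1500, 2850]);
translate([1750, 2600, 0]) cube([100, 2300, 2850]);
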